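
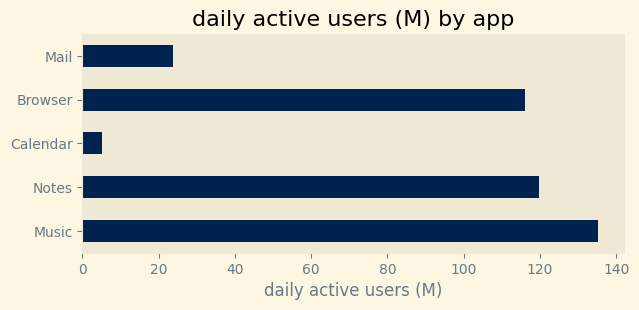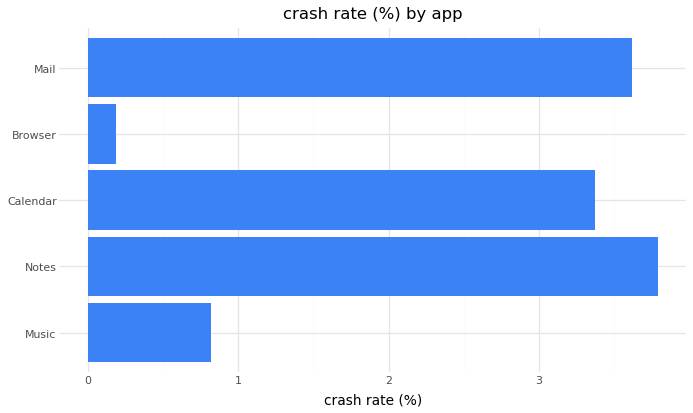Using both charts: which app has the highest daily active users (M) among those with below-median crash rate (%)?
Chart 2 median crash rate (%) ≈ 3.5; below-median apps: Music, Browser. Among those, Music has the highest daily active users (M) (≈ 140).

Music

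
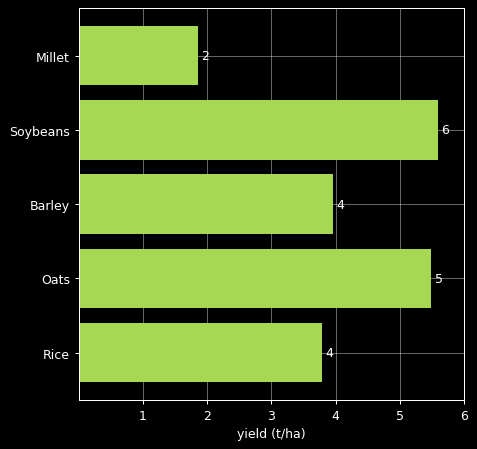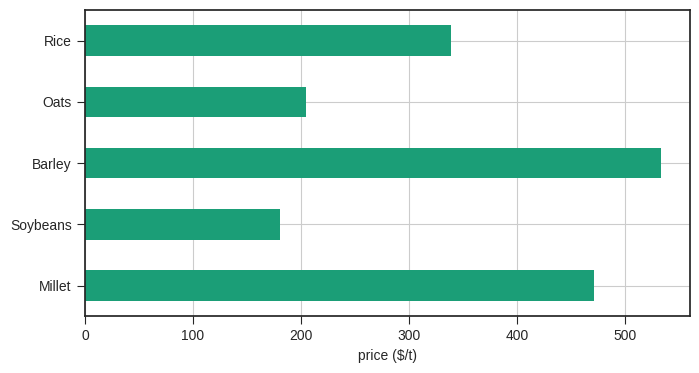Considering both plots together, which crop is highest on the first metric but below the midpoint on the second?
Soybeans

Chart 2 median price ($/t) ≈ 350; below-median crops: Soybeans, Oats. Among those, Soybeans has the highest yield (t/ha) (≈ 6).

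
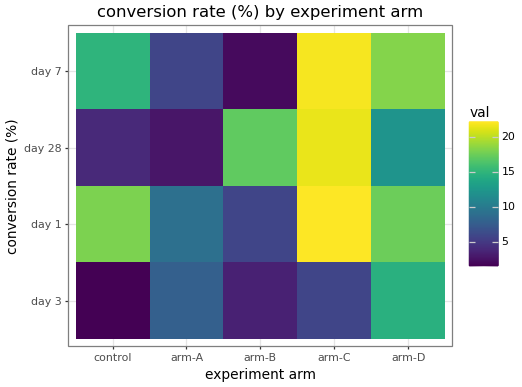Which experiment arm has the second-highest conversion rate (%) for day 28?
arm-B

Top 3 for day 28: arm-C ≈ 22, arm-B ≈ 18, arm-D ≈ 12.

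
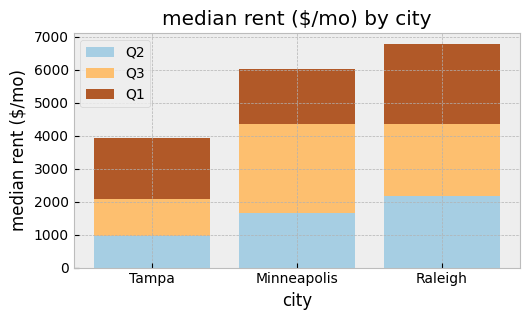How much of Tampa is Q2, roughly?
≈ 1000

Q2 top ≈ 1000, bottom ≈ 0; segment ≈ 1000.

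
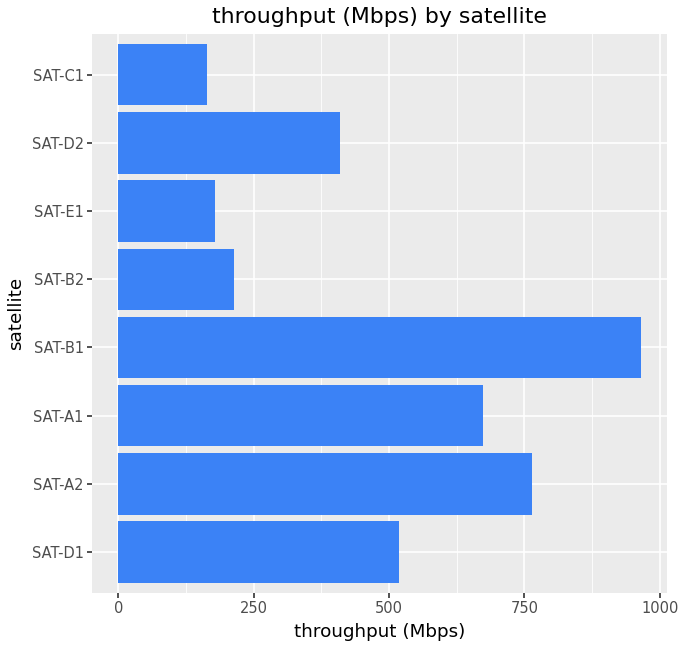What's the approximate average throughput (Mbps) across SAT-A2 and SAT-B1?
(800 + 1000) / 2 ≈ 900.

≈ 900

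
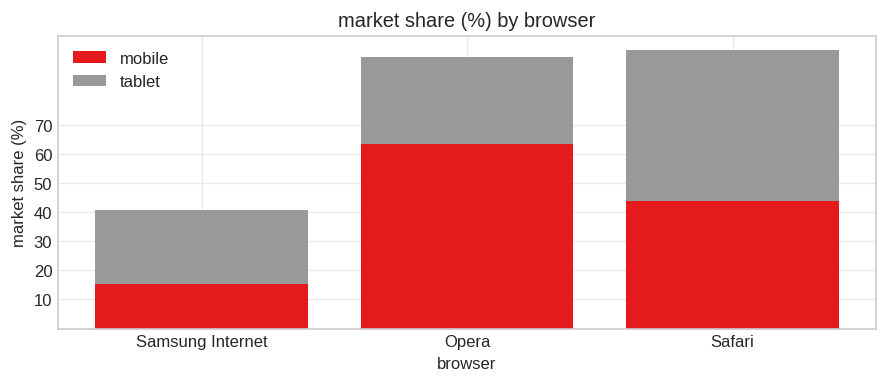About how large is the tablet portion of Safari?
≈ 60

tablet top ≈ 100, bottom ≈ 40; segment ≈ 60.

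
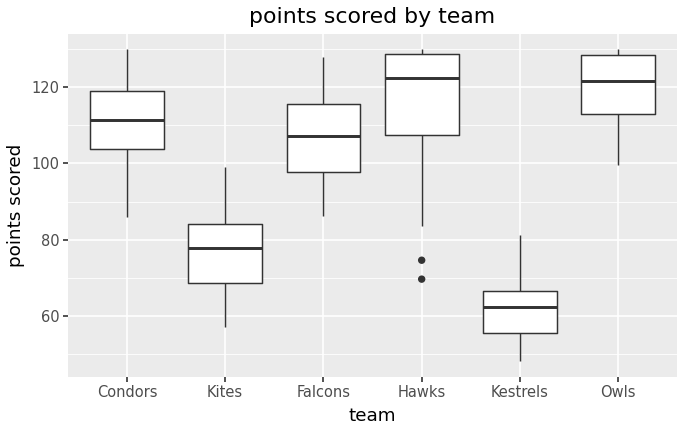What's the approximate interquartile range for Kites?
Q3 ≈ 85, Q1 ≈ 70; IQR ≈ 15.

≈ 15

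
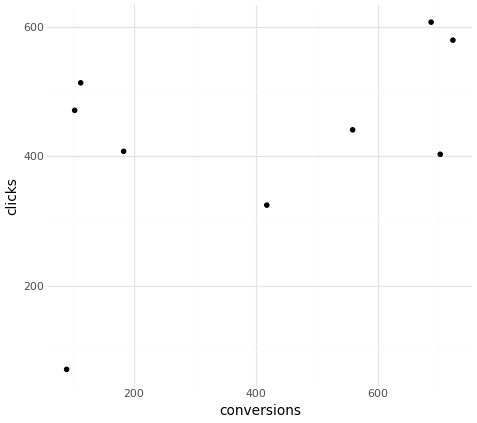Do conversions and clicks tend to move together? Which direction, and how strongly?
Points are positively correlated; moderate (|r| ≈ 0.5).

positive, moderate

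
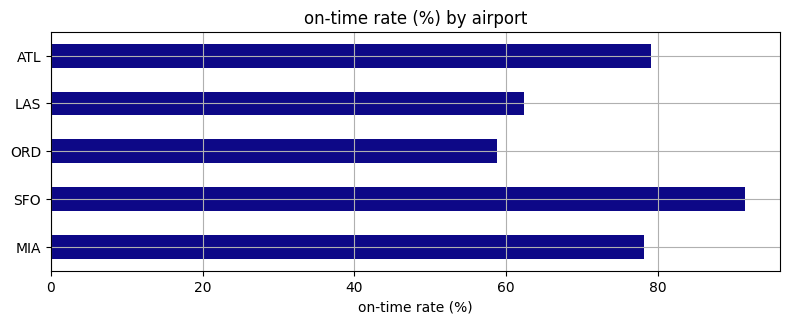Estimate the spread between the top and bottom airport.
≈ 30

Max SFO ≈ 90, min ORD ≈ 60; range ≈ 30.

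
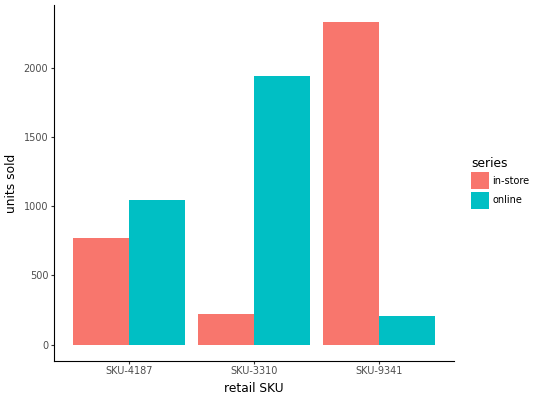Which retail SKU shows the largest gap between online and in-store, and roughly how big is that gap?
SKU-9341: online ≈ 200, in-store ≈ 2400 → gap ≈ 2200. Next-largest (SKU-3310) is only ≈ 1800.

SKU-9341, ≈ 2200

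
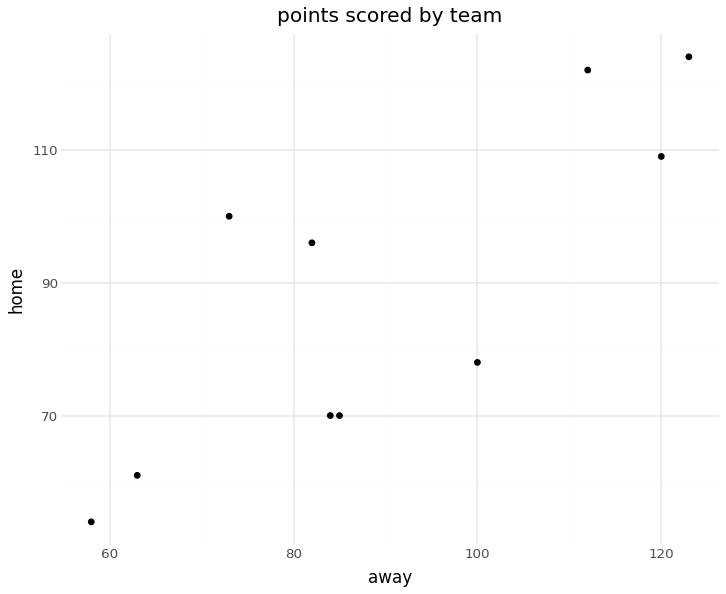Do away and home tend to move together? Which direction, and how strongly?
positive, strong

Points are positively correlated; strong (|r| ≈ 0.8).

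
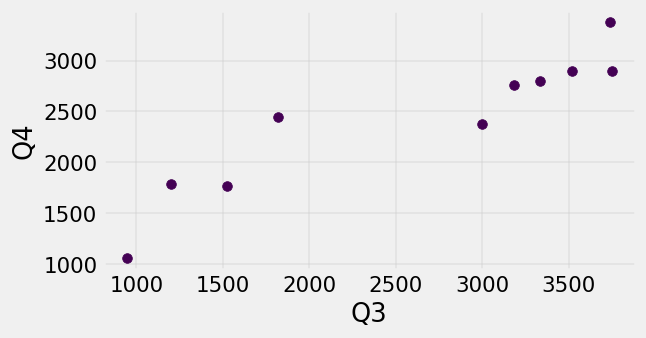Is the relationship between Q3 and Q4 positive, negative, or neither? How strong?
positive, strong

Points are positively correlated; strong (|r| ≈ 0.9).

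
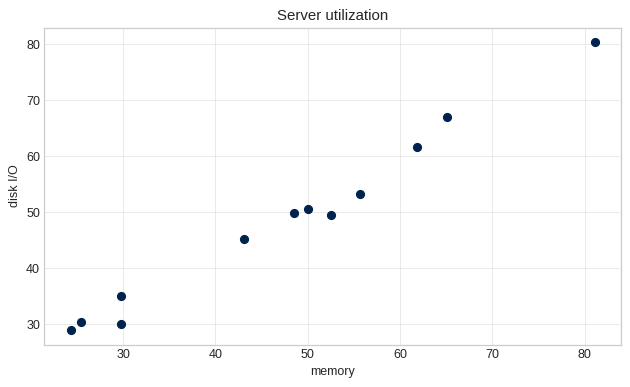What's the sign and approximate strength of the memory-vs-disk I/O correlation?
Points are positively correlated; strong (|r| ≈ 1.0).

positive, strong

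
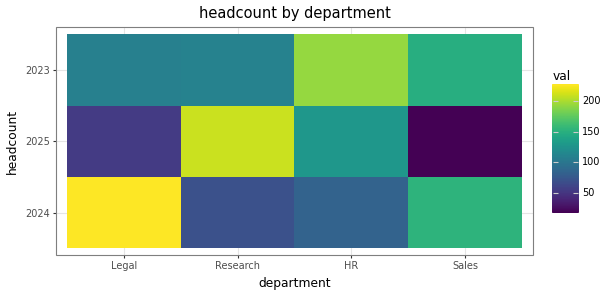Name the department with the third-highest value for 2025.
Legal

Top 4 for 2025: Research ≈ 220, HR ≈ 120, Legal ≈ 60, Sales ≈ 20.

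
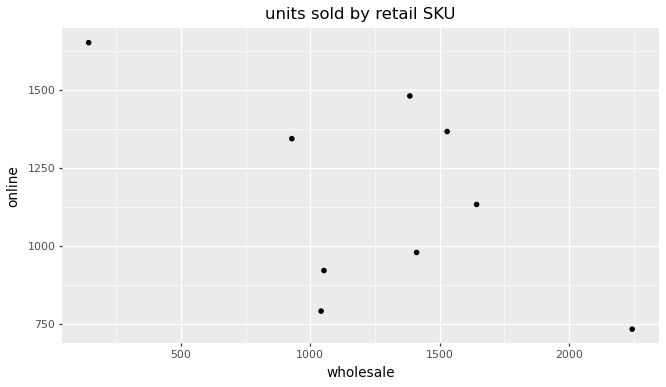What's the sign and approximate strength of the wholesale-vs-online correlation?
negative, moderate

Points are negatively correlated; moderate (|r| ≈ 0.6).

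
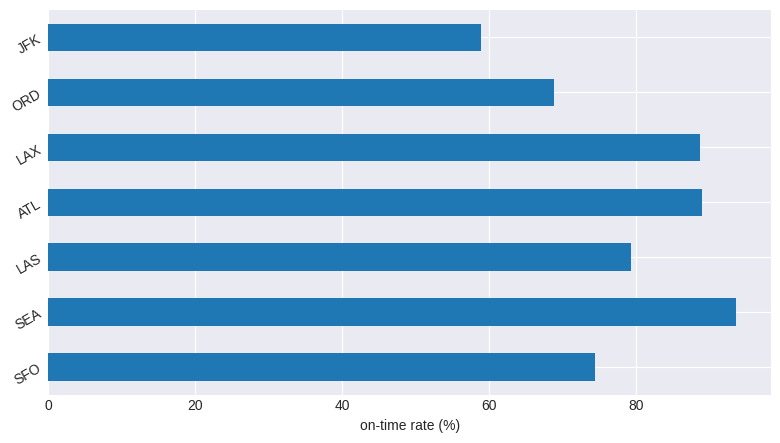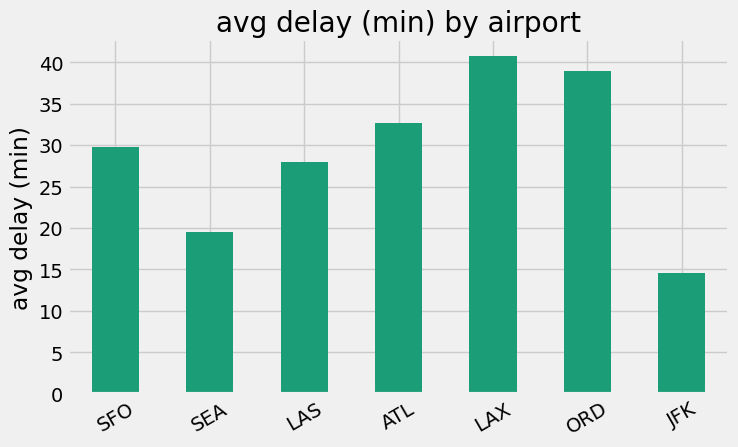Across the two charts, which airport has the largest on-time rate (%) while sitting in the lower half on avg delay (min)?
Chart 2 median avg delay (min) ≈ 30; below-median airports: SEA, LAS, JFK. Among those, SEA has the highest on-time rate (%) (≈ 90).

SEA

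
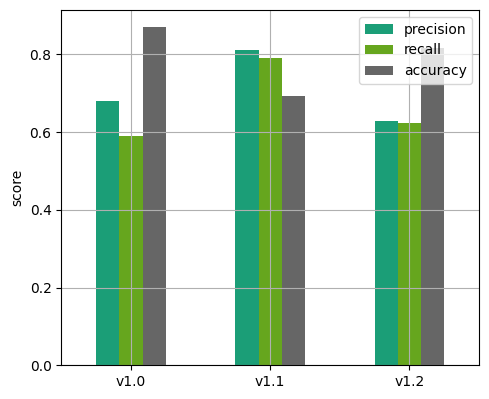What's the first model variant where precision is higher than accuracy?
v1.1

v1.0: precision ≈ 0.7 vs accuracy ≈ 0.9 (not yet); v1.1: precision ≈ 0.8 vs accuracy ≈ 0.7 (first crossover).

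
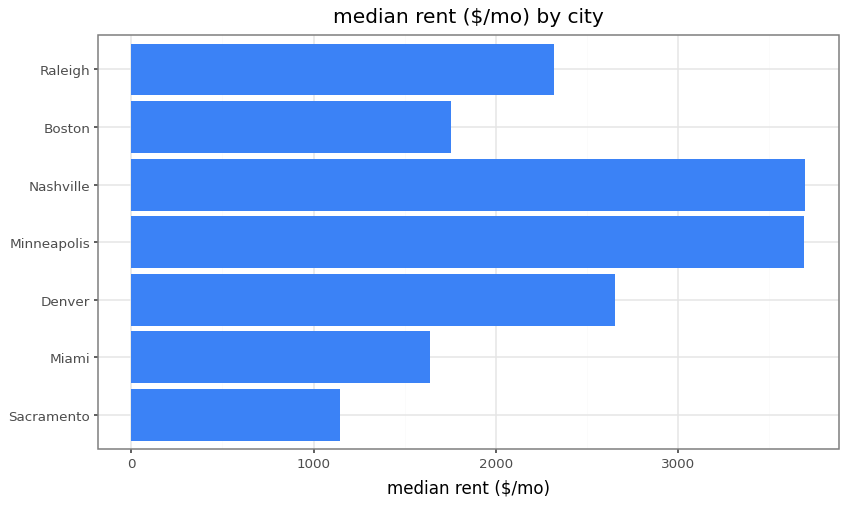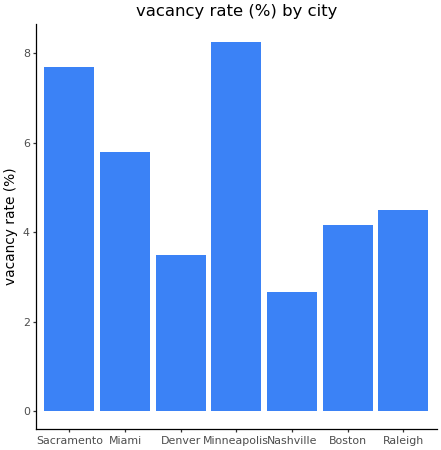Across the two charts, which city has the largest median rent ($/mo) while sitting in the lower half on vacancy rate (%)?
Chart 2 median vacancy rate (%) ≈ 4; below-median cities: Denver, Nashville, Boston. Among those, Nashville has the highest median rent ($/mo) (≈ 3500).

Nashville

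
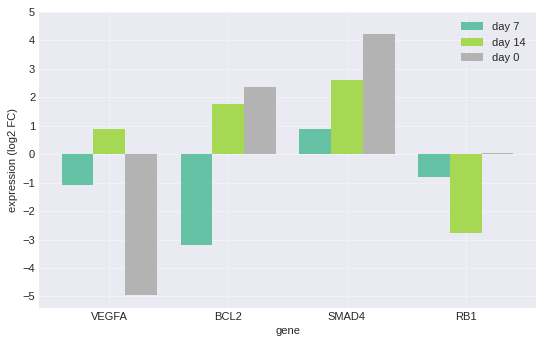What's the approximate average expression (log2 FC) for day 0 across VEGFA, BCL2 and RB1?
≈ -1

(-5 + 2 + 0) / 3 ≈ -1.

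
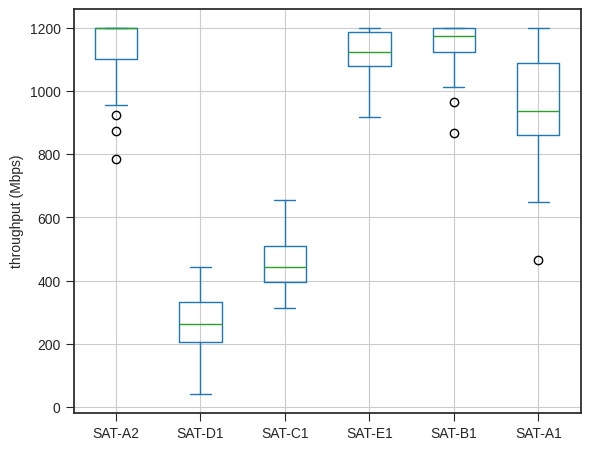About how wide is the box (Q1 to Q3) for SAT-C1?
Q3 ≈ 500, Q1 ≈ 400; IQR ≈ 100.

≈ 100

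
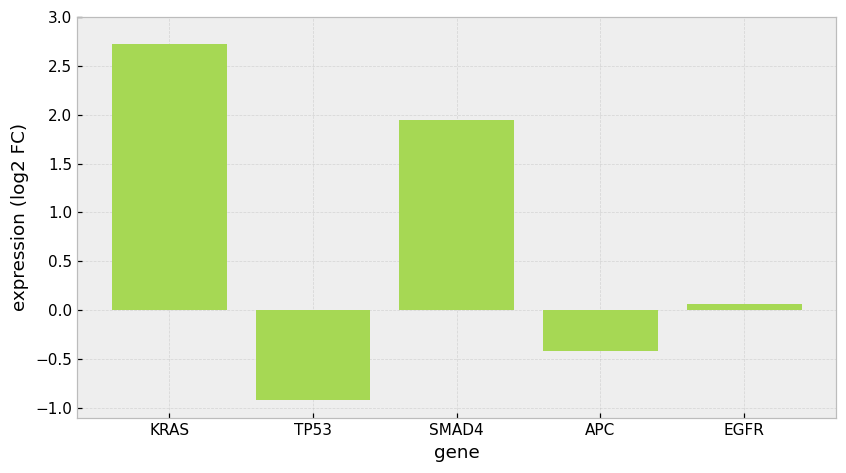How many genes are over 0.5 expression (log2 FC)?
2

Above 0.5: KRAS, SMAD4.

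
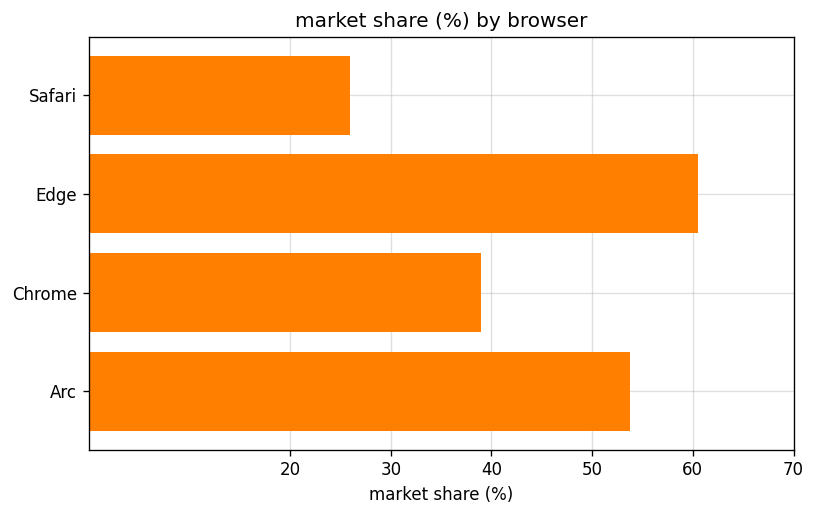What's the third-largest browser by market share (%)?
Top 4: Edge ≈ 60, Arc ≈ 50, Chrome ≈ 40, Safari ≈ 30.

Chrome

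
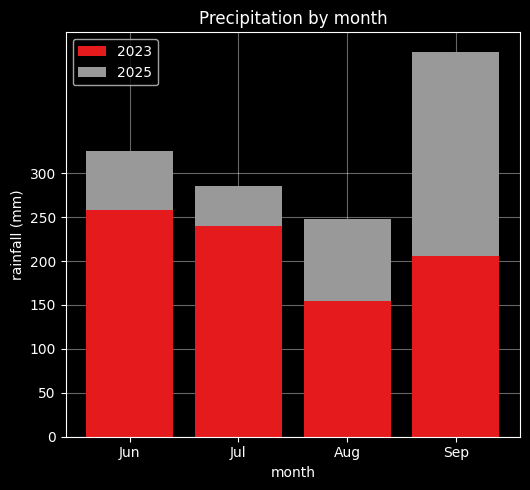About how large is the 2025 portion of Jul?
2025 top ≈ 300, bottom ≈ 250; segment ≈ 50.

≈ 50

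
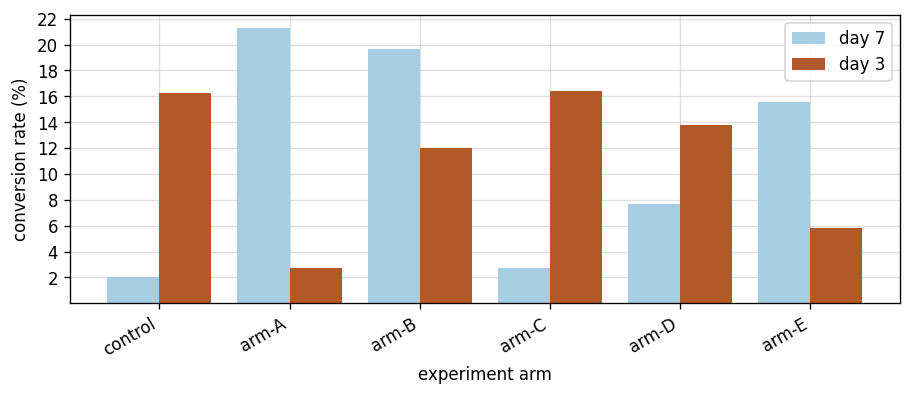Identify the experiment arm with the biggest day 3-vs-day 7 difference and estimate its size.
arm-A, ≈ 20 %

arm-A: day 3 ≈ 2, day 7 ≈ 22 → gap ≈ 20. Next-largest (control) is only ≈ 14.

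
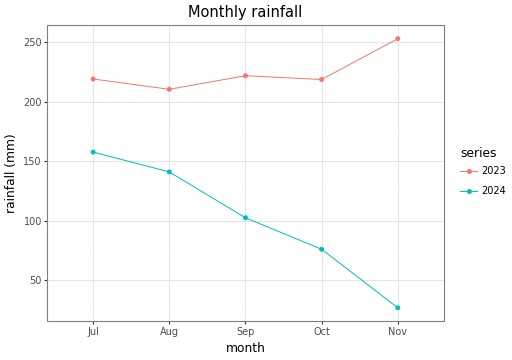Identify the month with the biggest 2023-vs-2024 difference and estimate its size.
Nov: 2023 ≈ 260, 2024 ≈ 20 → gap ≈ 240. Next-largest (Oct) is only ≈ 140.

Nov, ≈ 240 mm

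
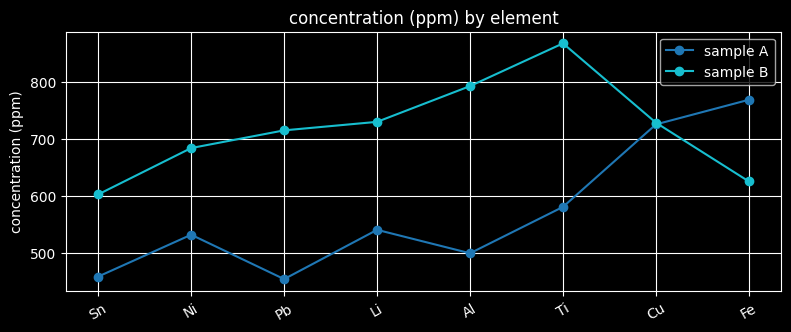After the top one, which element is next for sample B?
Top 3 for sample B: Ti ≈ 850, Al ≈ 800, Li ≈ 750.

Al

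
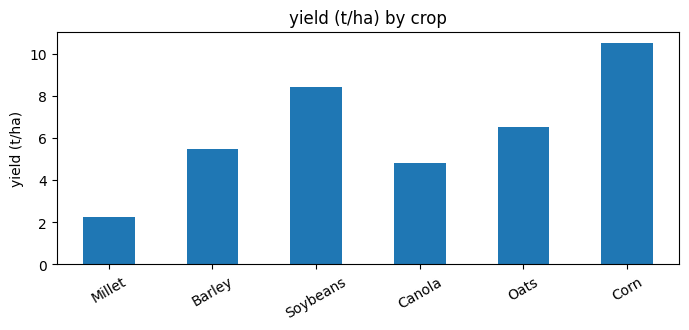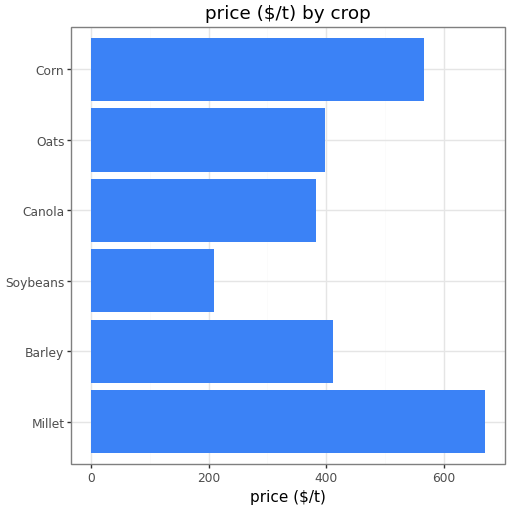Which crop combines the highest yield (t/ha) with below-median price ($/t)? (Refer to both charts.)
Chart 2 median price ($/t) ≈ 400; below-median crops: Soybeans, Canola, Oats. Among those, Soybeans has the highest yield (t/ha) (≈ 8).

Soybeans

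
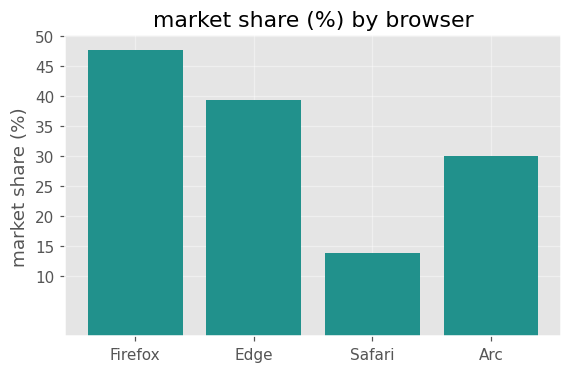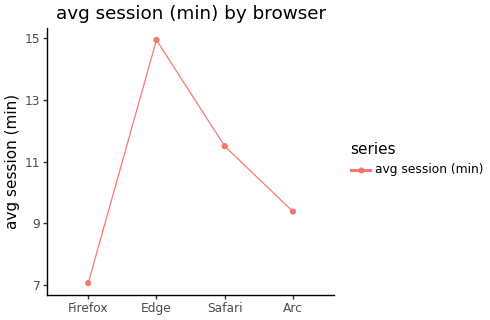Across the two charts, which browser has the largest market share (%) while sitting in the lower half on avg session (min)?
Firefox

Chart 2 median avg session (min) ≈ 10; below-median browsers: Firefox, Arc. Among those, Firefox has the highest market share (%) (≈ 50).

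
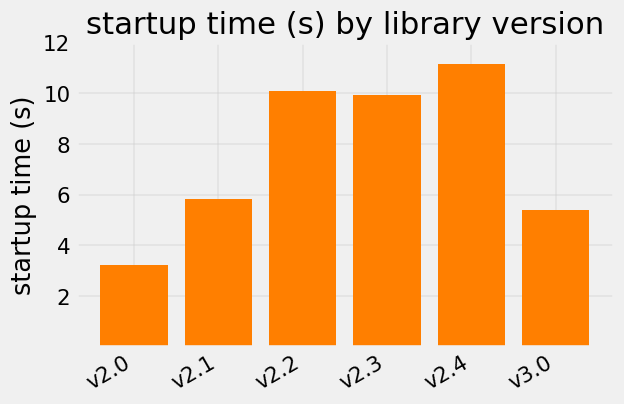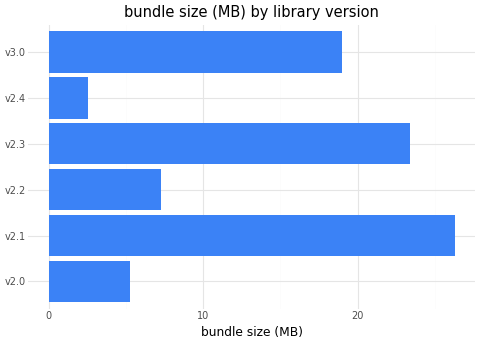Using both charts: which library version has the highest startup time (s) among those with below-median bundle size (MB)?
v2.4

Chart 2 median bundle size (MB) ≈ 15; below-median library versions: v2.0, v2.2, v2.4. Among those, v2.4 has the highest startup time (s) (≈ 12).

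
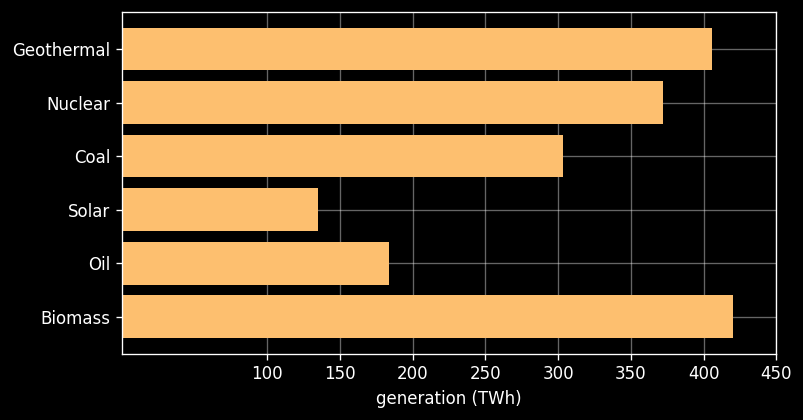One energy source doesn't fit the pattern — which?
Solar ≈ 150; the rest sit between ≈ 200 and ≈ 400.

Solar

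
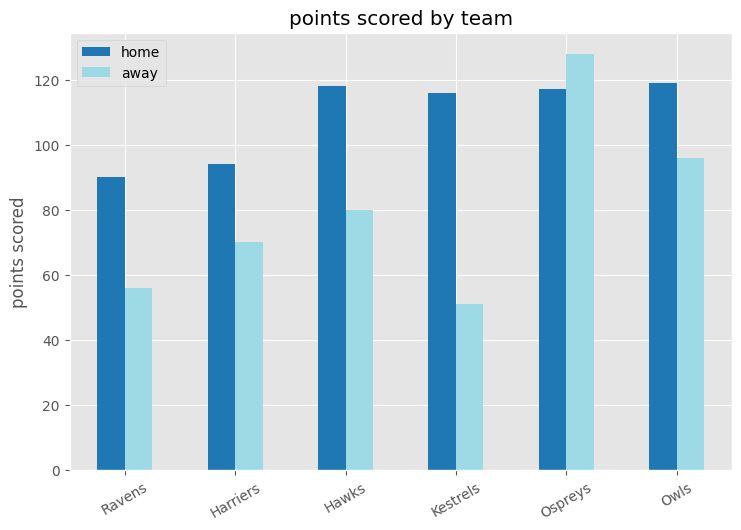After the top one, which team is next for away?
Owls

Top 3 for away: Ospreys ≈ 120, Owls ≈ 100, Hawks ≈ 80.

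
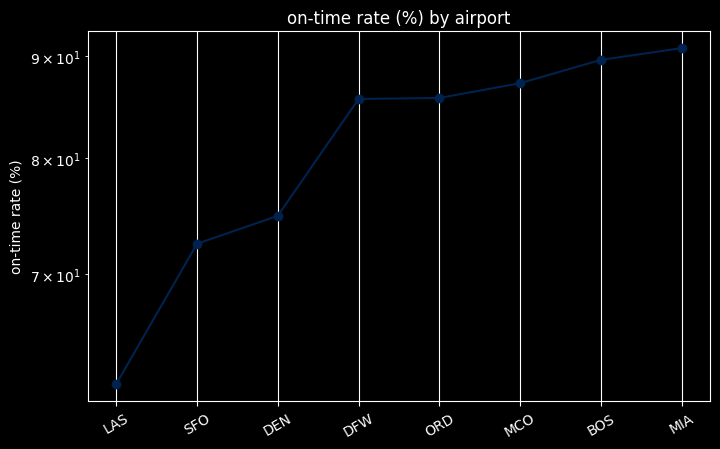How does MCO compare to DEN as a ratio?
MCO ≈ 85, DEN ≈ 75; 85/75 ≈ 1.13.

≈ 1.13×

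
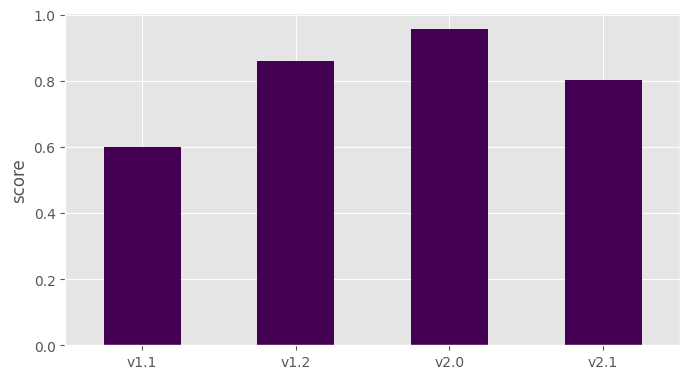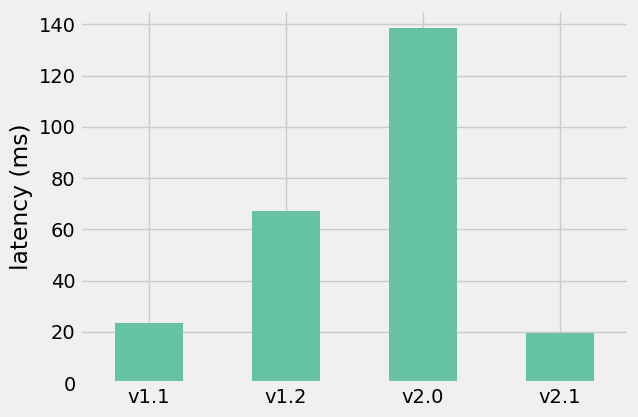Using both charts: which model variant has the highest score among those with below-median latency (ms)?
v2.1

Chart 2 median latency (ms) ≈ 40; below-median model variants: v1.1, v2.1. Among those, v2.1 has the highest score (≈ 0.8).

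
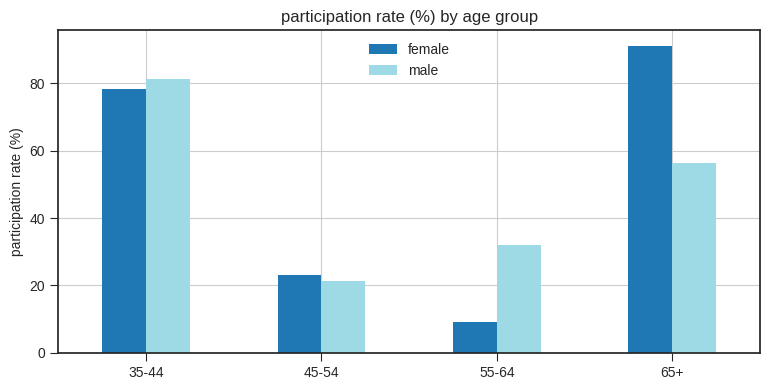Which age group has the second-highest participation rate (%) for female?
35-44

Top 3 for female: 65+ ≈ 90, 35-44 ≈ 80, 45-54 ≈ 20.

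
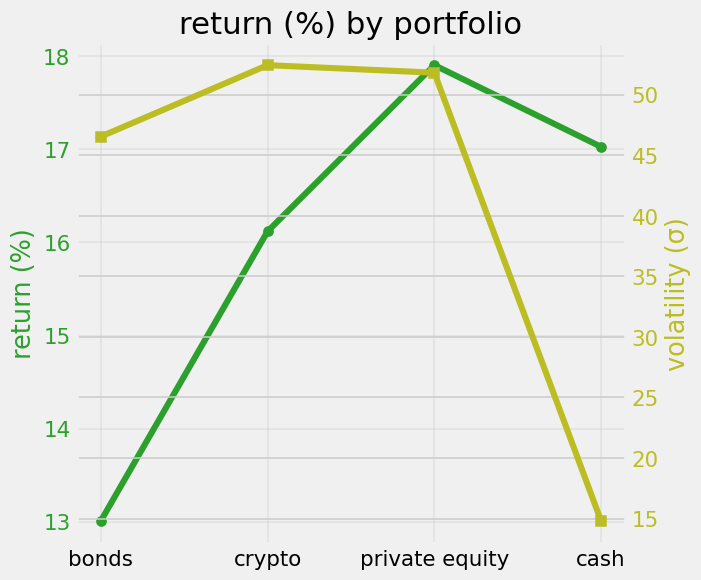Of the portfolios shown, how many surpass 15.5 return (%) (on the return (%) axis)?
3

Above 15.5: crypto, private equity, cash.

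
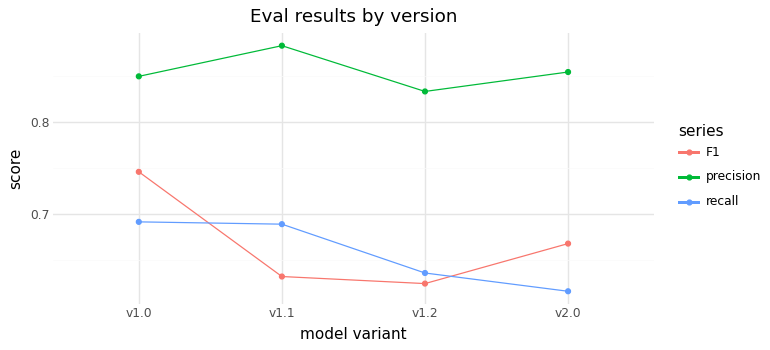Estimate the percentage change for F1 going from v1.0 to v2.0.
v1.0 ≈ 0.75, v2.0 ≈ 0.65; (0.65 − 0.75) / 0.75 ≈ -13.3%.

≈ -13.3%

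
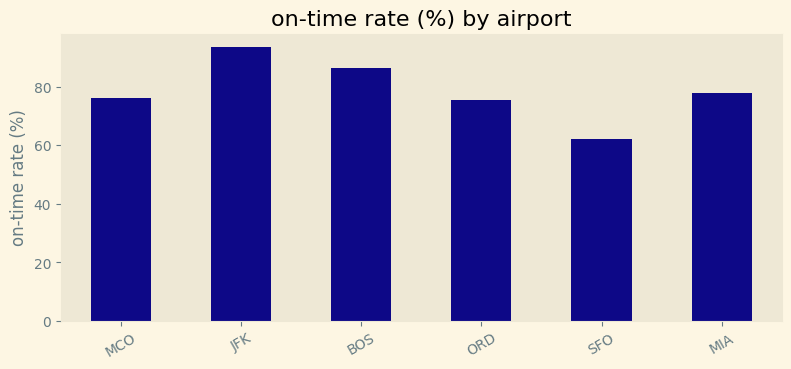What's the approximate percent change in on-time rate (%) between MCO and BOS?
MCO ≈ 80, BOS ≈ 90; (90 − 80) / 80 ≈ +12.5%.

≈ +12.5%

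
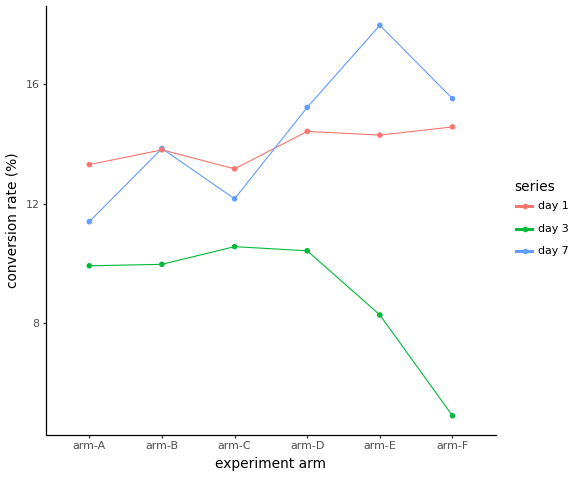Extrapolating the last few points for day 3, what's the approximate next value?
≈ 1

Last three: 10, 8, 4 → slope ≈ -3/step → next ≈ 1.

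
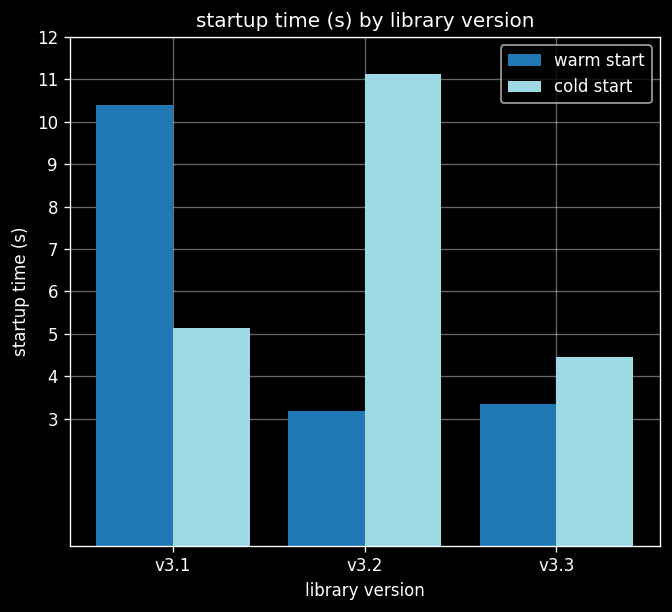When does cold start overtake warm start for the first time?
v3.1: cold start ≈ 5 vs warm start ≈ 10 (not yet); v3.2: cold start ≈ 11 vs warm start ≈ 3 (first crossover).

v3.2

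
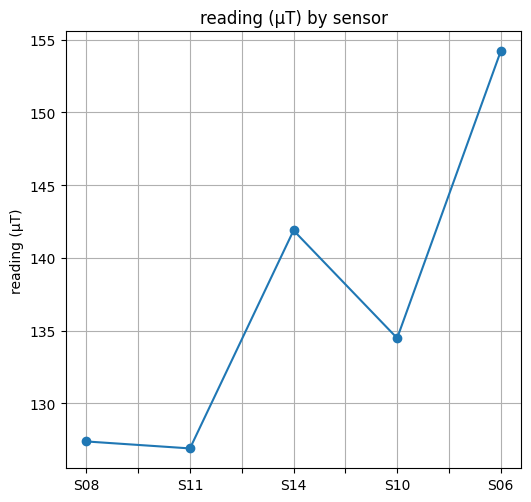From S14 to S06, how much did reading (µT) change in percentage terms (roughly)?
S14 ≈ 140, S06 ≈ 155; (155 − 140) / 140 ≈ +10.7%.

≈ +10.7%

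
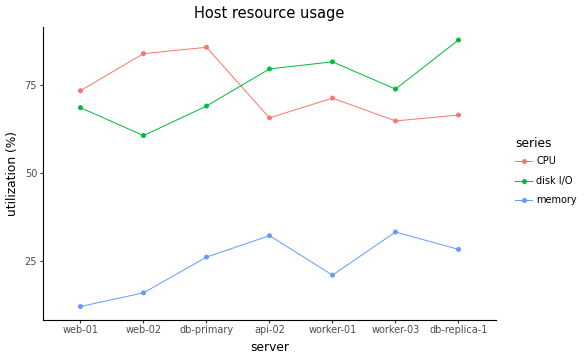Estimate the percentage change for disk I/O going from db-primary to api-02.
≈ +14.3%

db-primary ≈ 70, api-02 ≈ 80; (80 − 70) / 70 ≈ +14.3%.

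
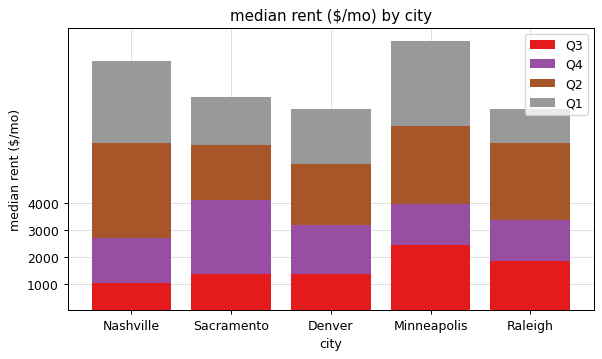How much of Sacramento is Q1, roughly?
≈ 2000

Q1 top ≈ 8000, bottom ≈ 6000; segment ≈ 2000.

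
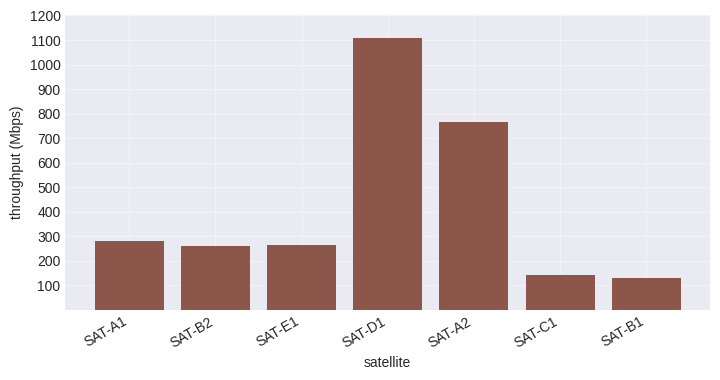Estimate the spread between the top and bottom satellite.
Max SAT-D1 ≈ 1100, min SAT-B1 ≈ 100; range ≈ 1000.

≈ 1000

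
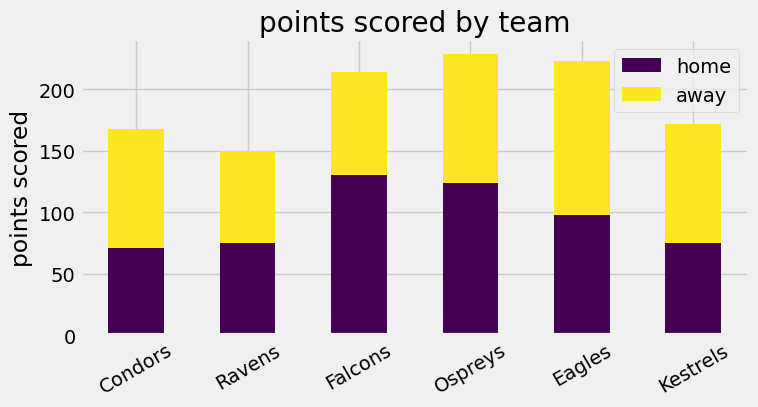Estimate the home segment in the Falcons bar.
≈ 120

home top ≈ 120, bottom ≈ 0; segment ≈ 120.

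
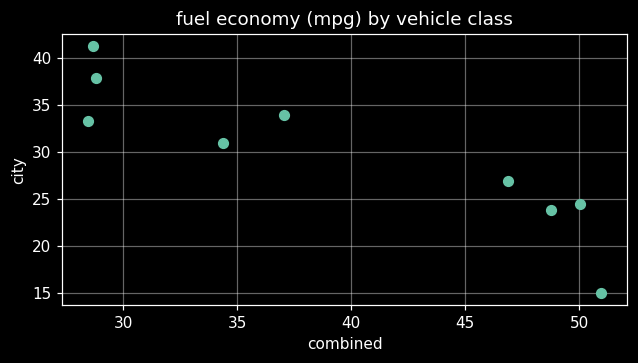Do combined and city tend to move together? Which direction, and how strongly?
Points are negatively correlated; strong (|r| ≈ 0.9).

negative, strong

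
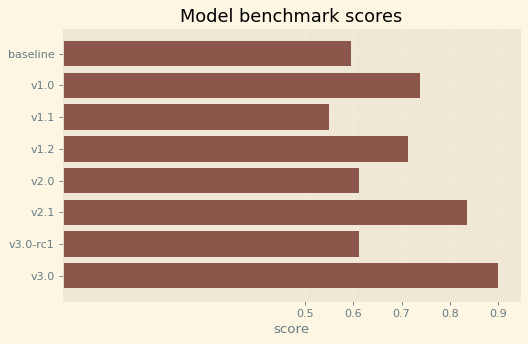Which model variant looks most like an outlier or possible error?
v3.0

v3.0 ≈ 0.9; the rest sit between ≈ 0.6 and ≈ 0.8.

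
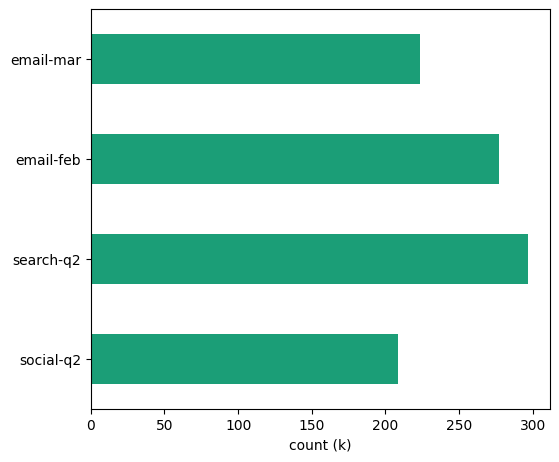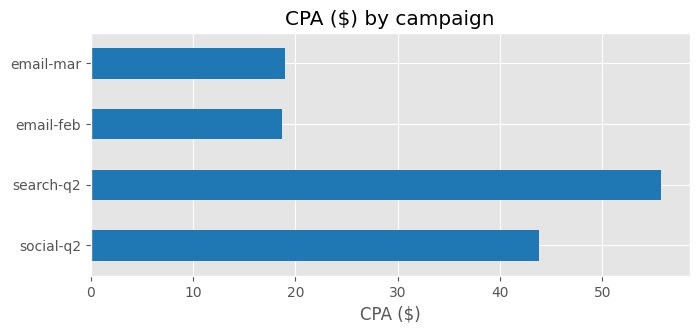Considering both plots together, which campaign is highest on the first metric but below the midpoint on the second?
email-feb

Chart 2 median CPA ($) ≈ 30; below-median campaigns: email-feb, email-mar. Among those, email-feb has the highest count (k) (≈ 300).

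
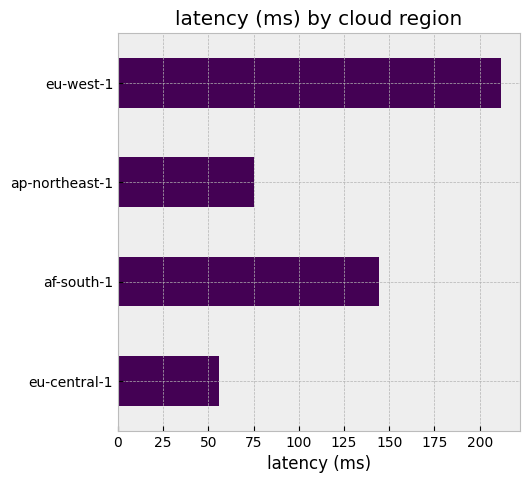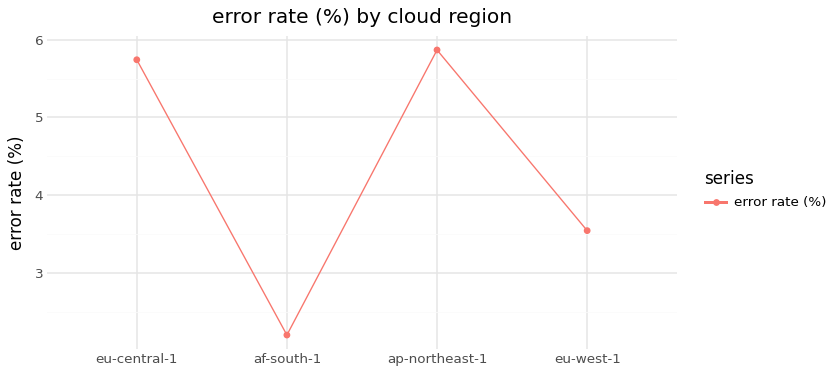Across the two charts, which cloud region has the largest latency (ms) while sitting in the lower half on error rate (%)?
Chart 2 median error rate (%) ≈ 5; below-median cloud regions: af-south-1, eu-west-1. Among those, eu-west-1 has the highest latency (ms) (≈ 220).

eu-west-1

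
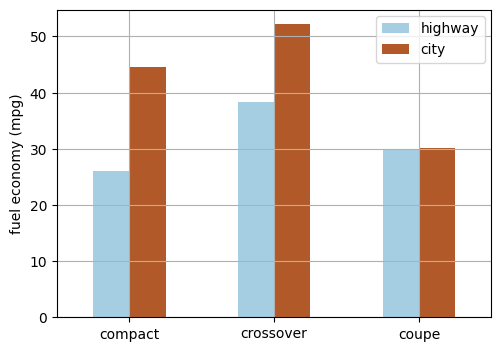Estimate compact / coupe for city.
≈ 1.5×

compact ≈ 45, coupe ≈ 30; 45/30 ≈ 1.5.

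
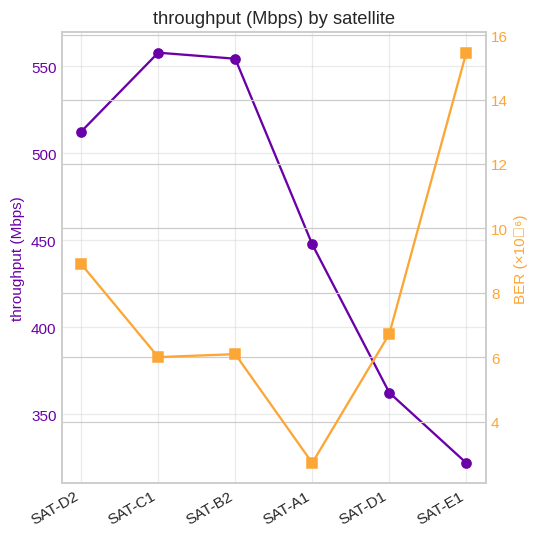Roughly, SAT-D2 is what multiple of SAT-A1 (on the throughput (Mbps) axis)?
SAT-D2 ≈ 520, SAT-A1 ≈ 440; 520/440 ≈ 1.18.

≈ 1.18×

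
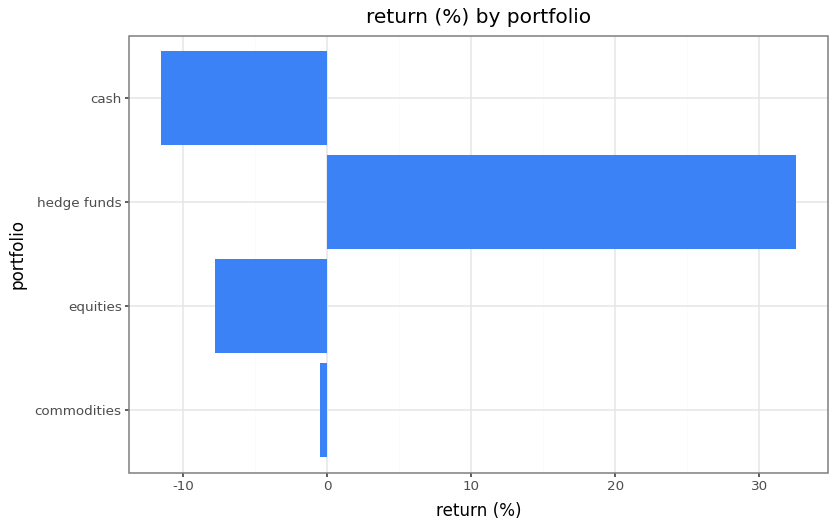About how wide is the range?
Max hedge funds ≈ 35, min cash ≈ -10; range ≈ 45.

≈ 45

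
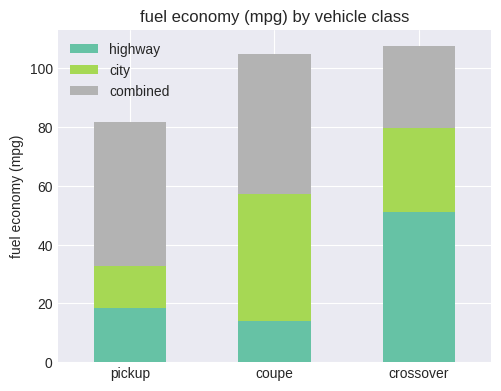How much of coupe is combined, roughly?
combined top ≈ 100, bottom ≈ 60; segment ≈ 40.

≈ 40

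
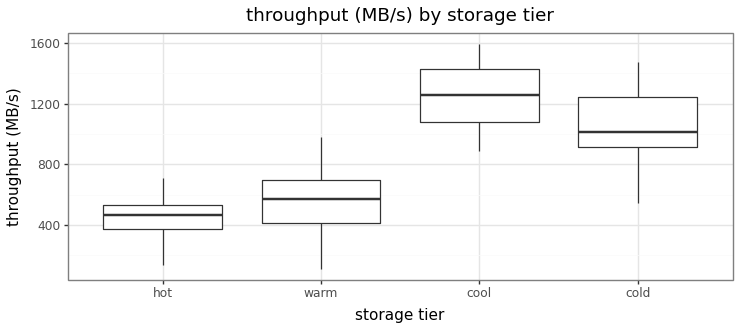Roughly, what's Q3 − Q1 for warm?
≈ 300

Q3 ≈ 700, Q1 ≈ 400; IQR ≈ 300.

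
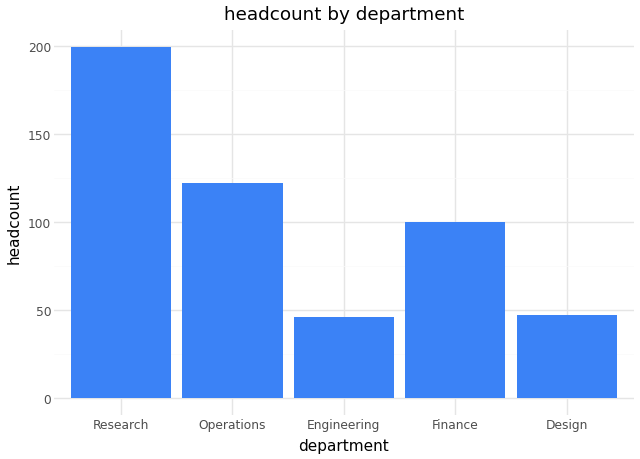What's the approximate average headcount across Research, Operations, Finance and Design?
(200 + 120 + 100 + 40) / 4 ≈ 115.

≈ 115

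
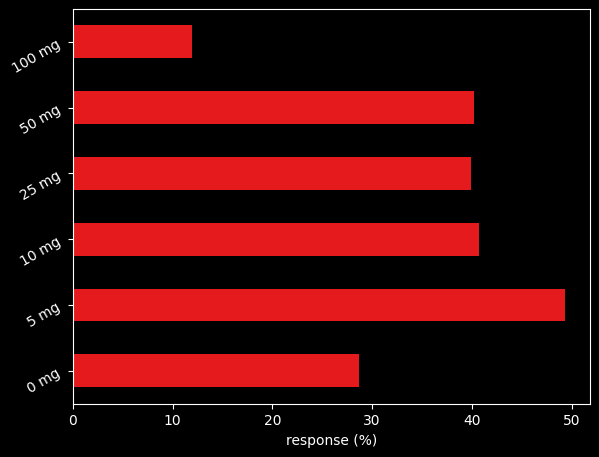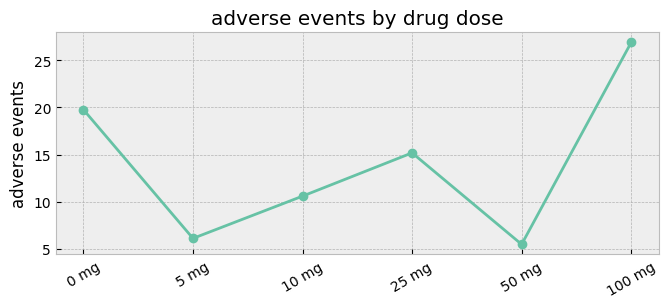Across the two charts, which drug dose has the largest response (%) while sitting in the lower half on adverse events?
5 mg

Chart 2 median adverse events ≈ 15; below-median drug doses: 5 mg, 10 mg, 50 mg. Among those, 5 mg has the highest response (%) (≈ 50).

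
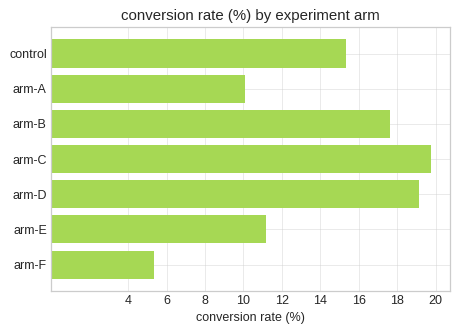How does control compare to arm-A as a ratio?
control ≈ 16, arm-A ≈ 10; 16/10 ≈ 1.6.

≈ 1.6×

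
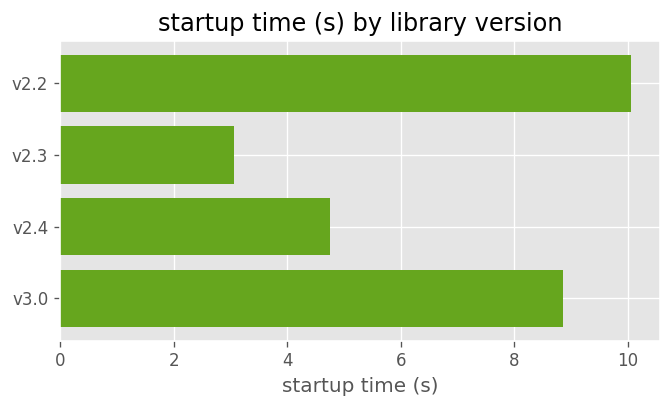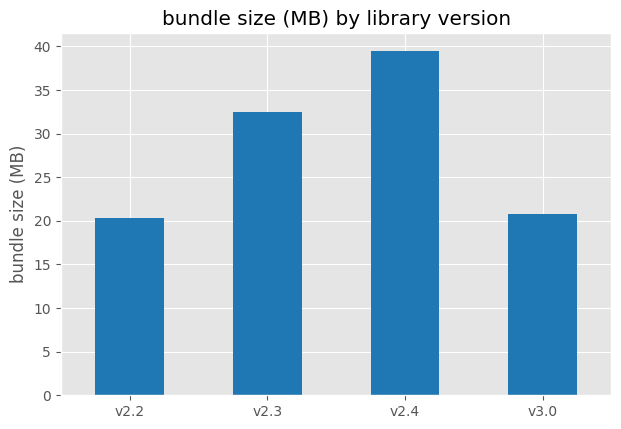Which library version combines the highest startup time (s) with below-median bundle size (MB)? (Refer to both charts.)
Chart 2 median bundle size (MB) ≈ 25; below-median library versions: v2.2, v3.0. Among those, v2.2 has the highest startup time (s) (≈ 10).

v2.2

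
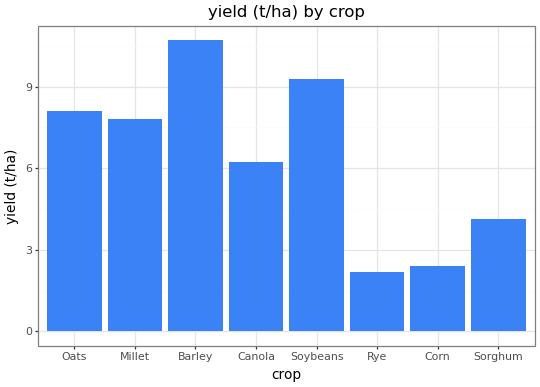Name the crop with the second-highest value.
Top 3: Barley ≈ 11, Soybeans ≈ 9, Oats ≈ 8.

Soybeans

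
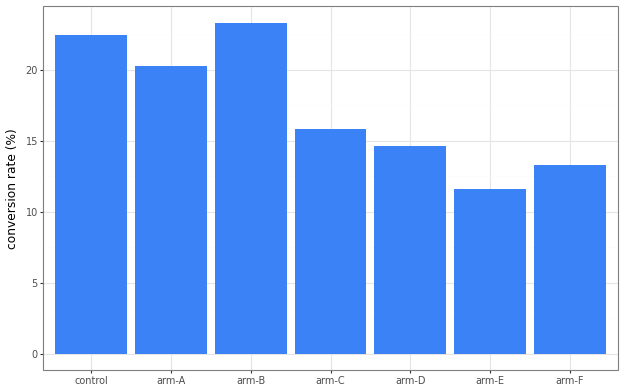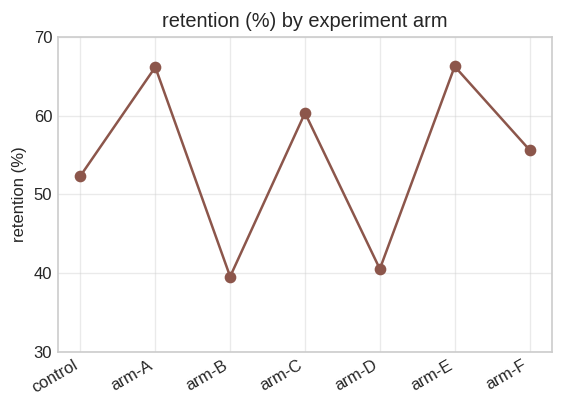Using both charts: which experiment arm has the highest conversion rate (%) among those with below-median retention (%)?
arm-B

Chart 2 median retention (%) ≈ 60; below-median experiment arms: control, arm-B, arm-D. Among those, arm-B has the highest conversion rate (%) (≈ 25).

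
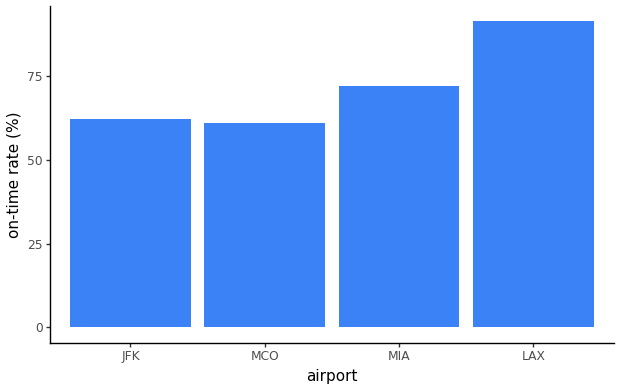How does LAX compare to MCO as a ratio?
LAX ≈ 90, MCO ≈ 60; 90/60 ≈ 1.5.

≈ 1.5×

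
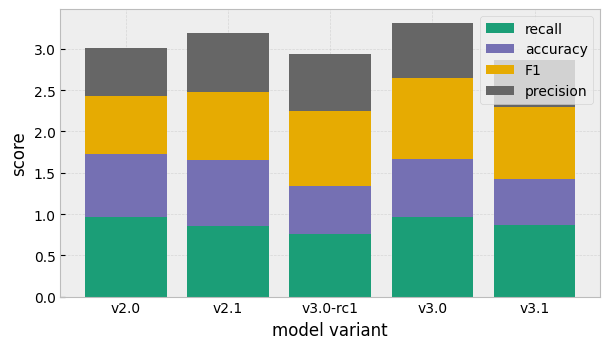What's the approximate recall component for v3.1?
recall top ≈ 1.0, bottom ≈ 0.0; segment ≈ 1.0.

≈ 1.0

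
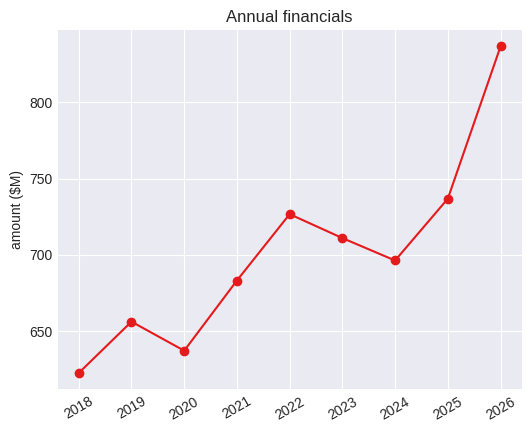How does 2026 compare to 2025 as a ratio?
2026 ≈ 840, 2025 ≈ 740; 840/740 ≈ 1.14.

≈ 1.14×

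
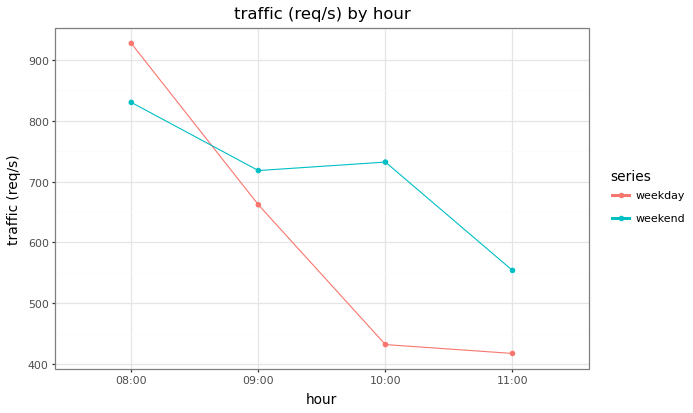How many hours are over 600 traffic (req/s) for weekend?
3

Above 600: 08:00, 09:00, 10:00.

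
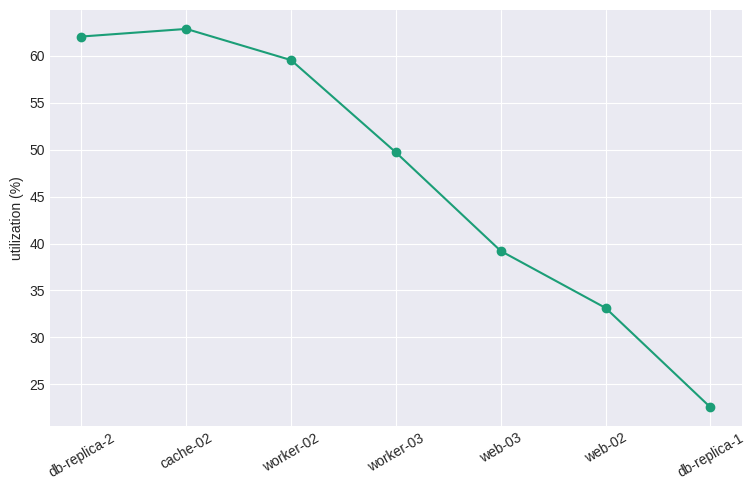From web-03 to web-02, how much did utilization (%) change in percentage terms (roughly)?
web-03 ≈ 40, web-02 ≈ 35; (35 − 40) / 40 ≈ -12.5%.

≈ -12.5%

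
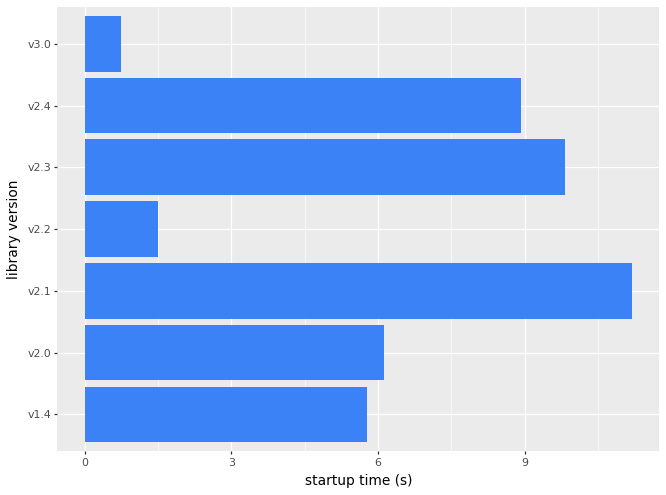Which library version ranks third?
Top 4: v2.1 ≈ 11, v2.3 ≈ 10, v2.4 ≈ 9, v2.0 ≈ 6.

v2.4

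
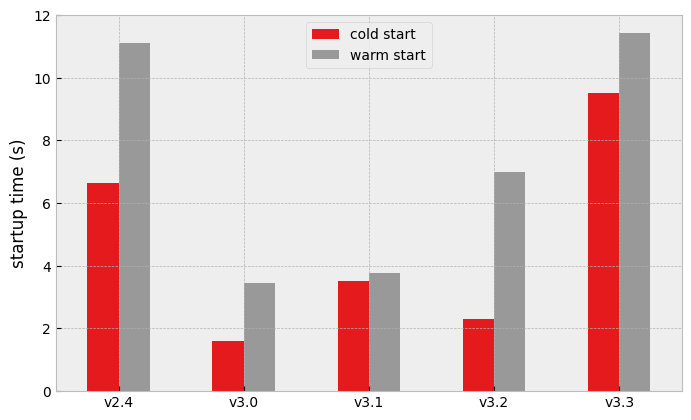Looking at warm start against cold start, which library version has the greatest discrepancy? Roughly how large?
v3.2, ≈ 5 s

v3.2: warm start ≈ 7, cold start ≈ 2 → gap ≈ 5. Next-largest (v2.4) is only ≈ 4.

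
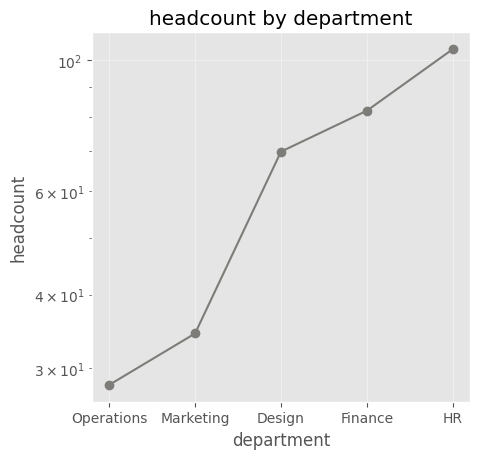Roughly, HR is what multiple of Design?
≈ 1.43×

HR ≈ 100, Design ≈ 70; 100/70 ≈ 1.43.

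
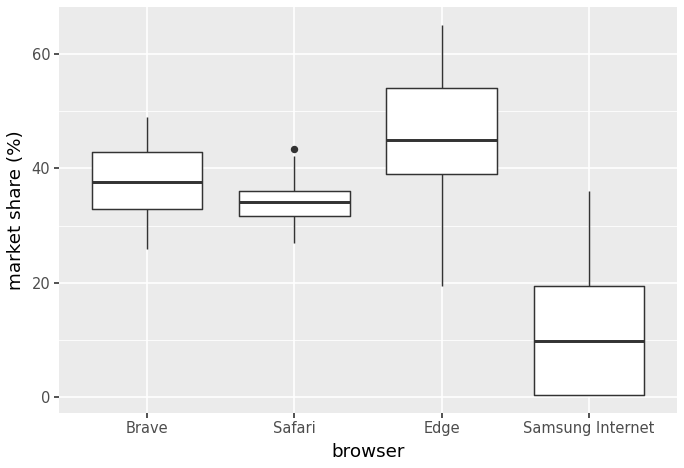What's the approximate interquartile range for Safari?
Q3 ≈ 35, Q1 ≈ 30; IQR ≈ 5.

≈ 5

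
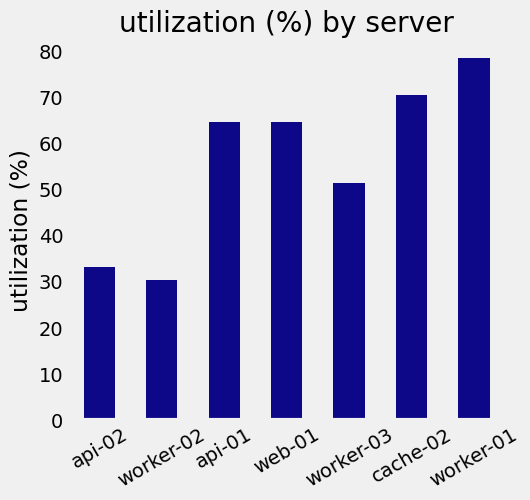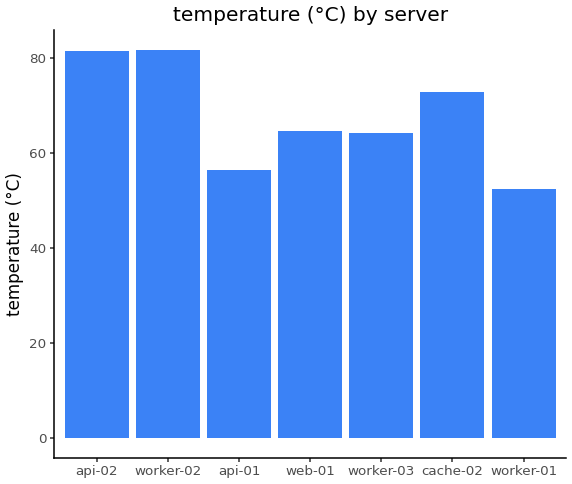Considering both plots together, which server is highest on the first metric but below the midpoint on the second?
Chart 2 median temperature (°C) ≈ 60; below-median servers: api-01, worker-03, worker-01. Among those, worker-01 has the highest utilization (%) (≈ 80).

worker-01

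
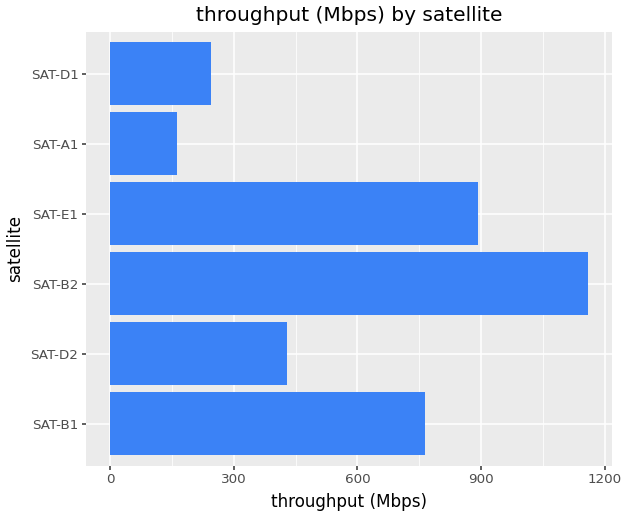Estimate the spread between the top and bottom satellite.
Max SAT-B2 ≈ 1200, min SAT-A1 ≈ 200; range ≈ 1000.

≈ 1000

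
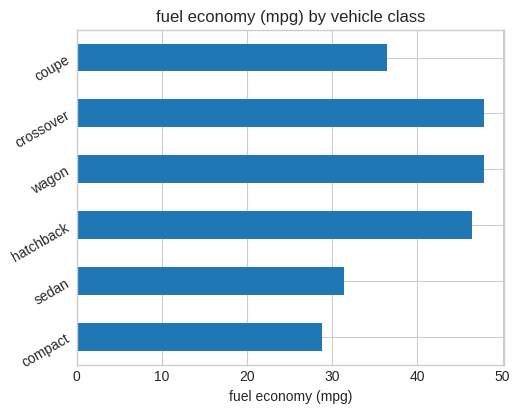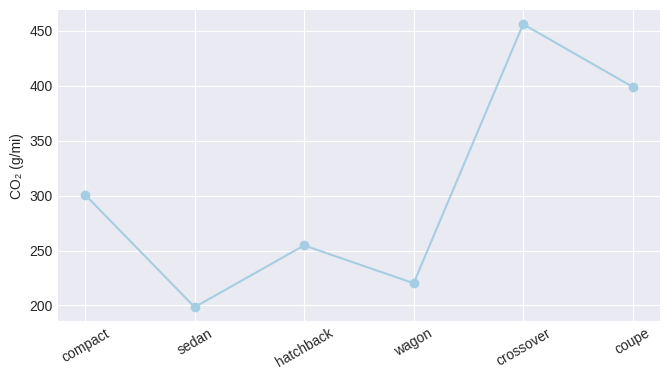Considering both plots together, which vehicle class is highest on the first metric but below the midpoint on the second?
Chart 2 median CO₂ (g/mi) ≈ 300; below-median vehicle classes: sedan, hatchback, wagon. Among those, wagon has the highest fuel economy (mpg) (≈ 50).

wagon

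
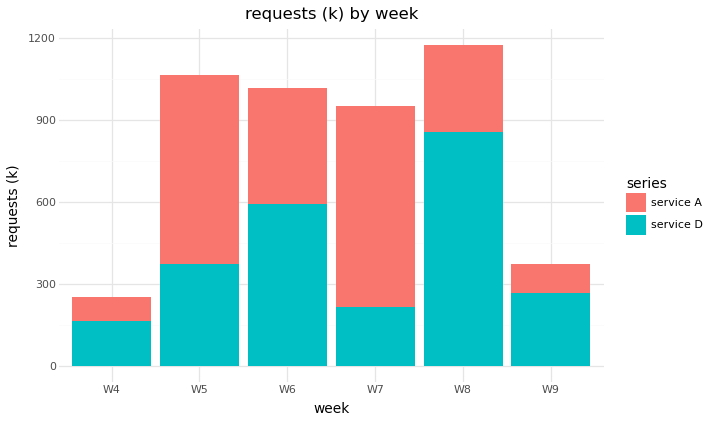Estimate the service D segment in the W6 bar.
service D top ≈ 600, bottom ≈ 0; segment ≈ 600.

≈ 600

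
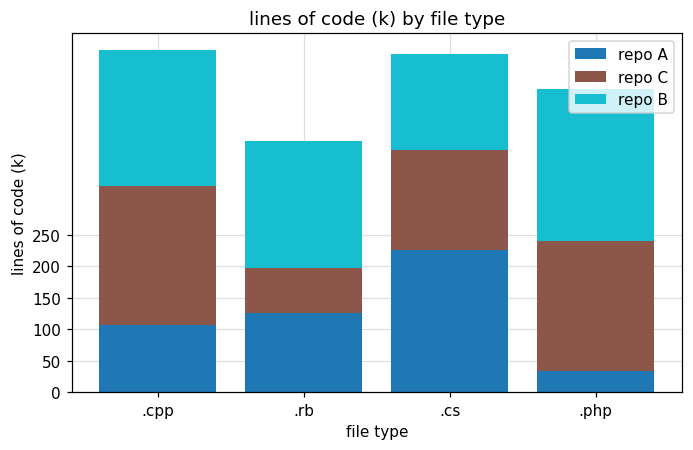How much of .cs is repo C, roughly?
repo C top ≈ 400, bottom ≈ 250; segment ≈ 150.

≈ 150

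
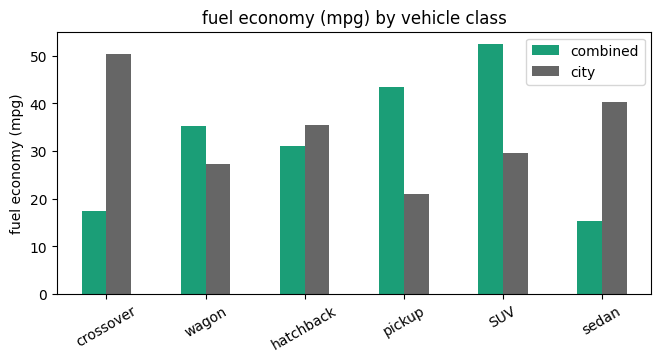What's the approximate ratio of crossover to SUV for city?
≈ 1.67×

crossover ≈ 50, SUV ≈ 30; 50/30 ≈ 1.67.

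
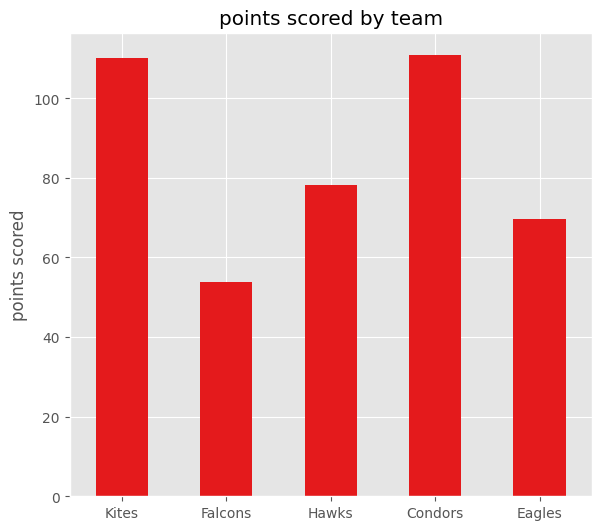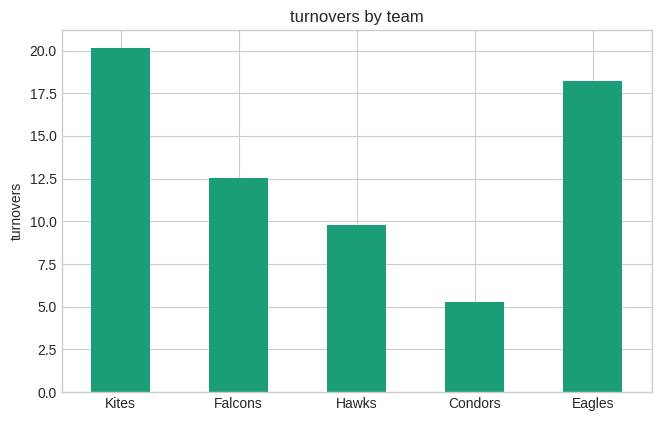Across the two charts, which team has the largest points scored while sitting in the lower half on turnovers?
Chart 2 median turnovers ≈ 12; below-median teams: Hawks, Condors. Among those, Condors has the highest points scored (≈ 120).

Condors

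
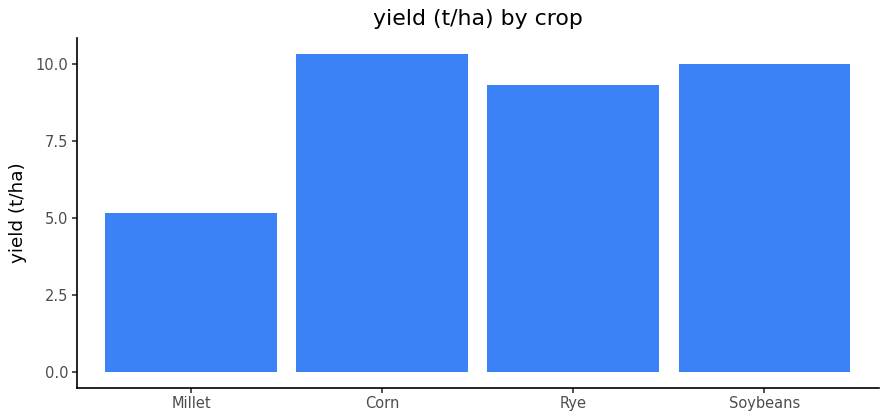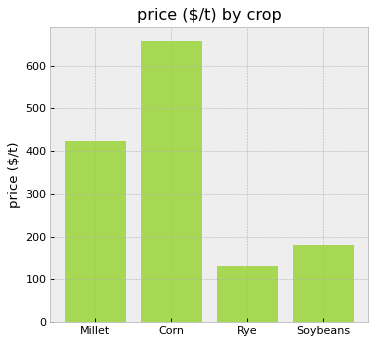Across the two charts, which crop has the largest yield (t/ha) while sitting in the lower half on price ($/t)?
Chart 2 median price ($/t) ≈ 300; below-median crops: Rye, Soybeans. Among those, Soybeans has the highest yield (t/ha) (≈ 10).

Soybeans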